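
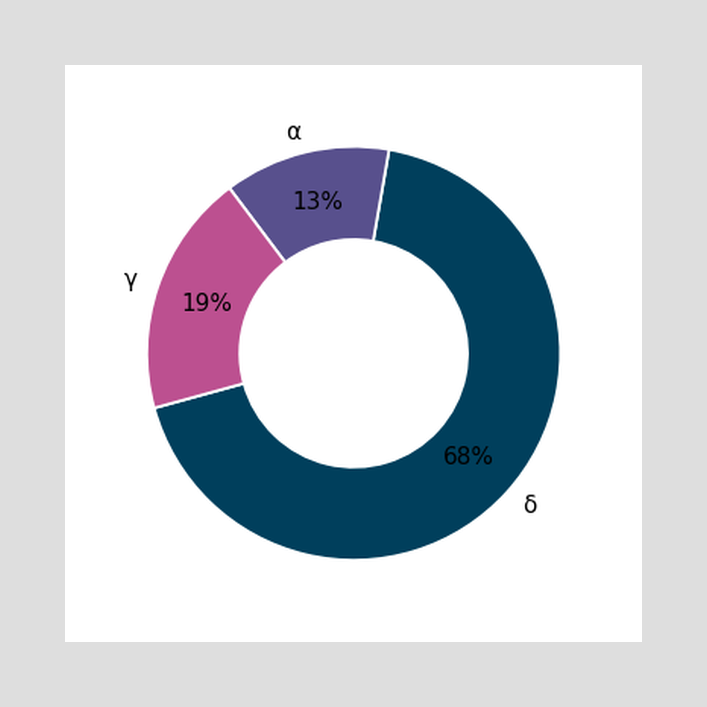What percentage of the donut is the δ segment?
The δ segment takes up 68% of the ring.

68%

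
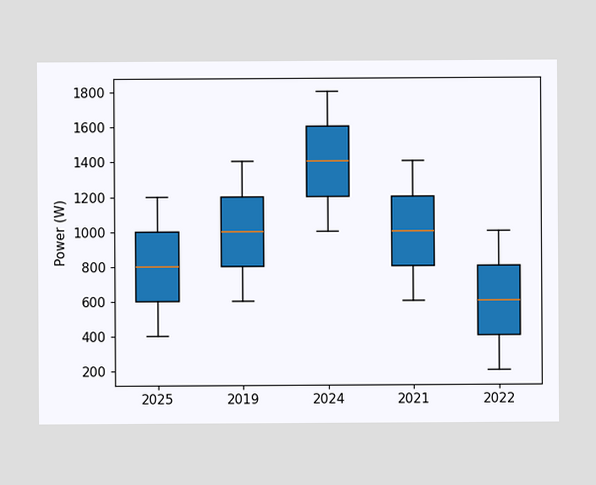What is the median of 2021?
The median line in the 2021 box sits at 1000W.

1000W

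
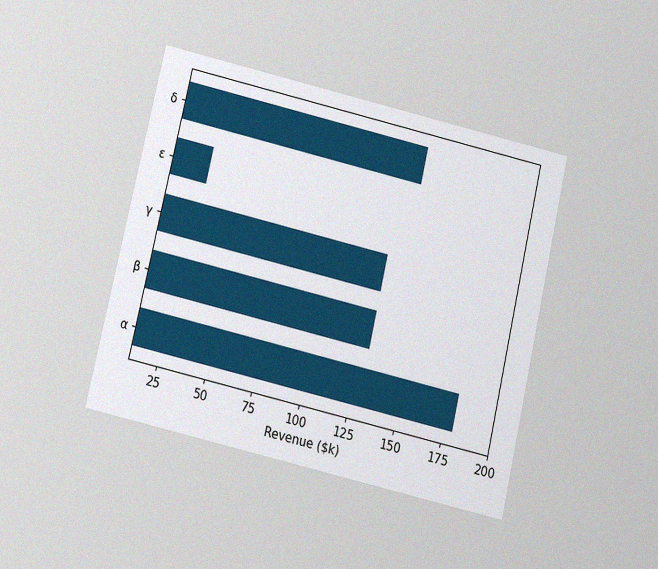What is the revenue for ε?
The chart is tilted about 13° clockwise and viewed slightly from below, with some photo noise. Reading along the chart's x-axis, the ε bar reaches $30k.

$30k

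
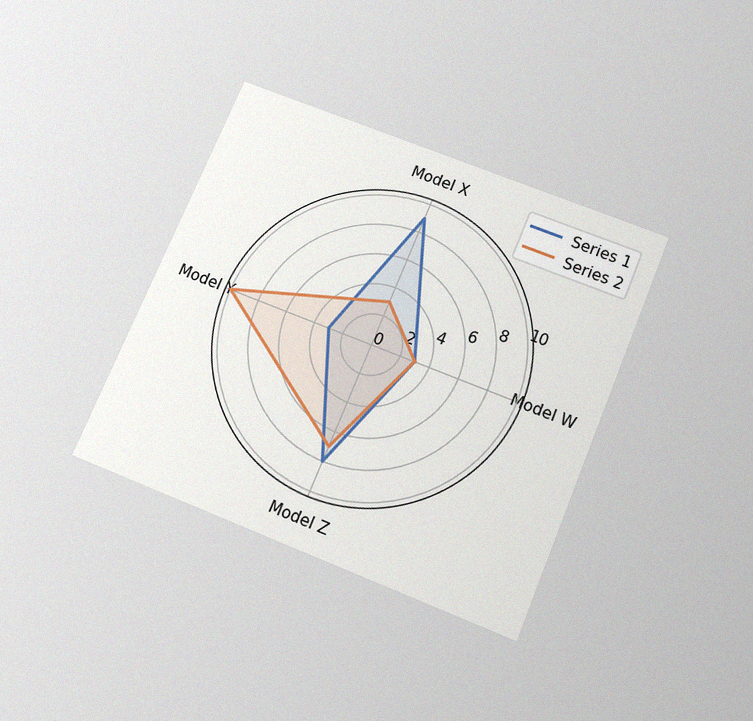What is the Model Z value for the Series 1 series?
8

The chart is tilted about 23° clockwise and viewed slightly from below, with some photo noise. On the Model Z axis, Series 1 reaches 8.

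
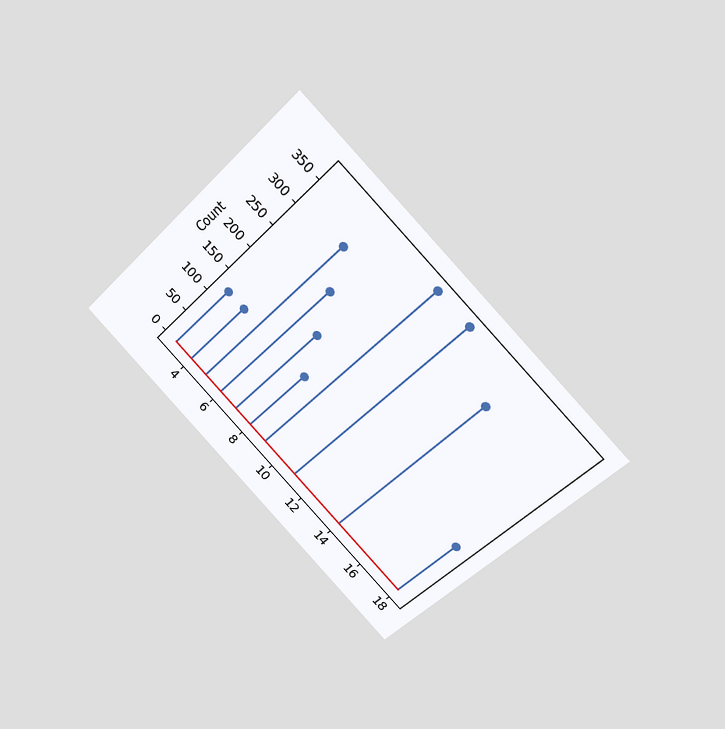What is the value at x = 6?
The chart is tilted about 45° clockwise and viewed at a slight angle. The stem at x=6 reaches 248.

248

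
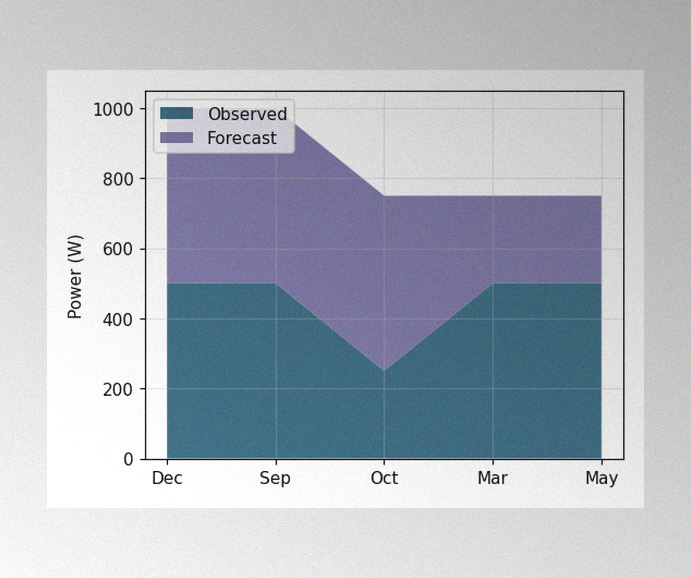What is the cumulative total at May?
750W

The image has some photo noise and uneven lighting. The stacked total at May reaches 750W.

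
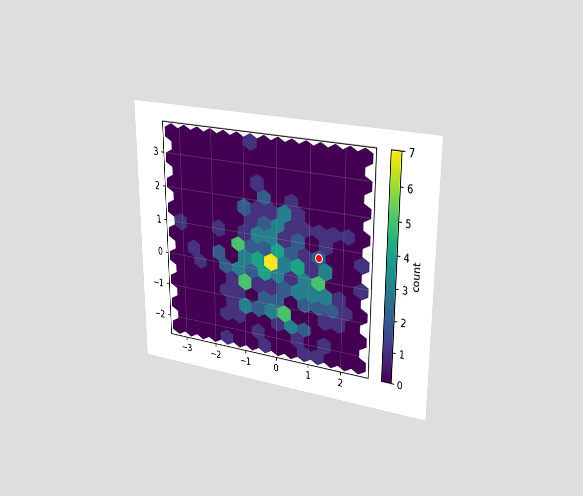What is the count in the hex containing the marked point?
The chart is viewed slightly from the right. The marked hex reads 2 on the colorbar.

2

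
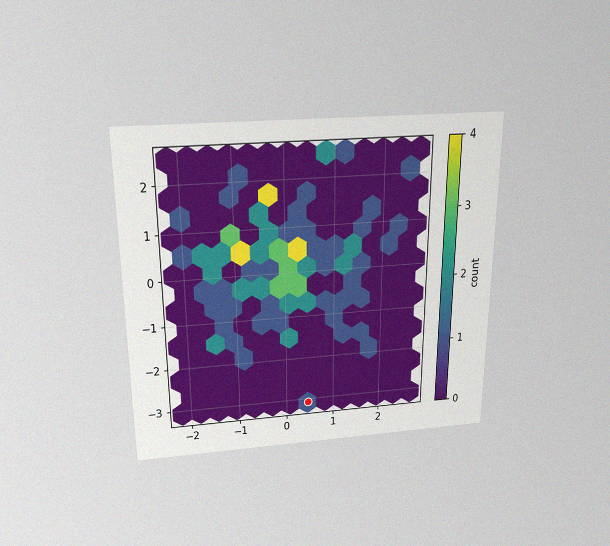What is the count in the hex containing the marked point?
The chart is viewed slightly from above, with some photo noise. The marked hex reads 1 on the colorbar.

1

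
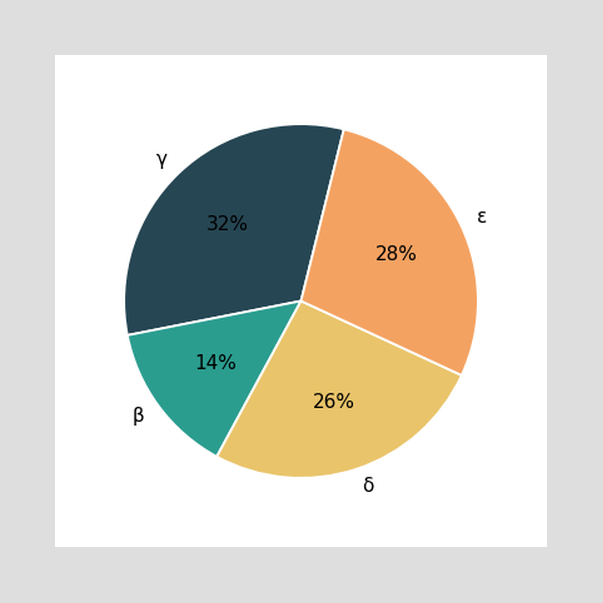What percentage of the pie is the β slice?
The β slice takes up 14% of the pie.

14%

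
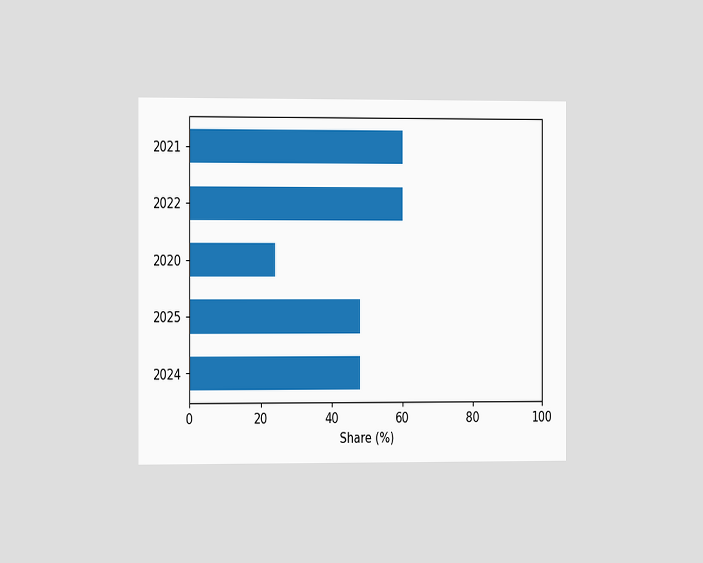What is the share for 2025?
48%

The chart is viewed at a slight angle. Reading along the chart's x-axis, the 2025 bar reaches 48%.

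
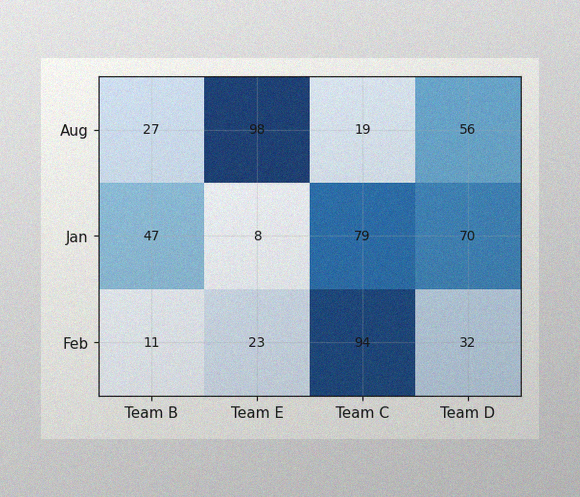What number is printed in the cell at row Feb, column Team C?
The image has some photo noise and uneven lighting. The (Feb, Team C) cell reads 94.

94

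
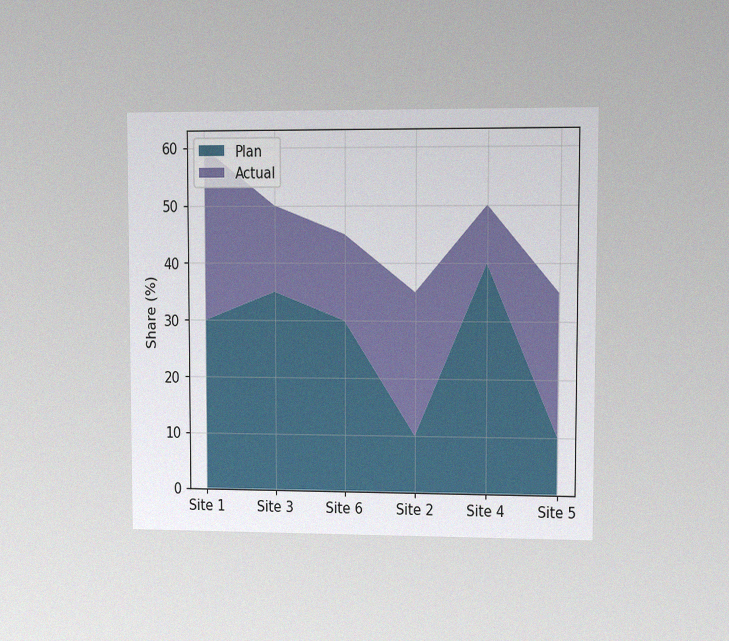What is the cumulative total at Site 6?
The chart is viewed at a slight angle, with some photo noise. The stacked total at Site 6 reaches 45%.

45%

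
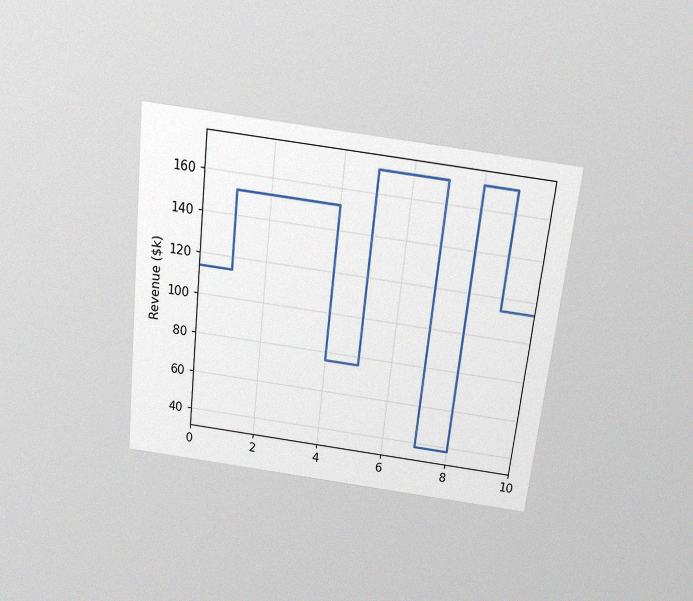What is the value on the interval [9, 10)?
The chart is tilted about 6° clockwise and viewed slightly from above, with some photo noise. On [9, 10) the step sits at $114k.

$114k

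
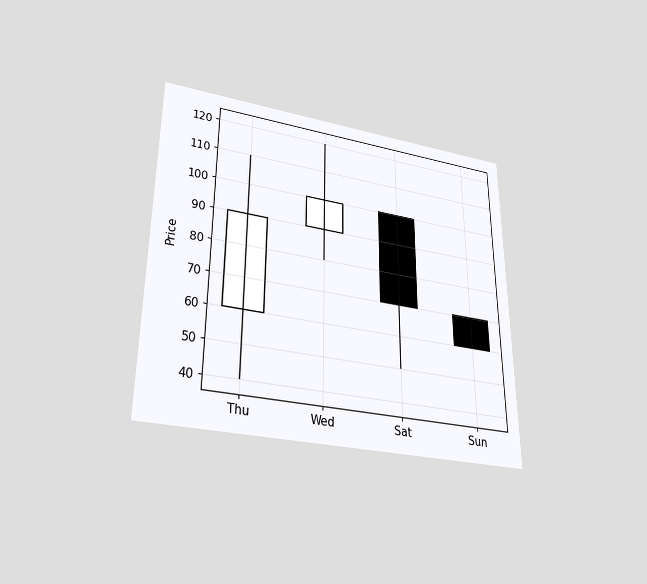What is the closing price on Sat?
70

The chart is viewed slightly from below. The Sat candle closes at 70.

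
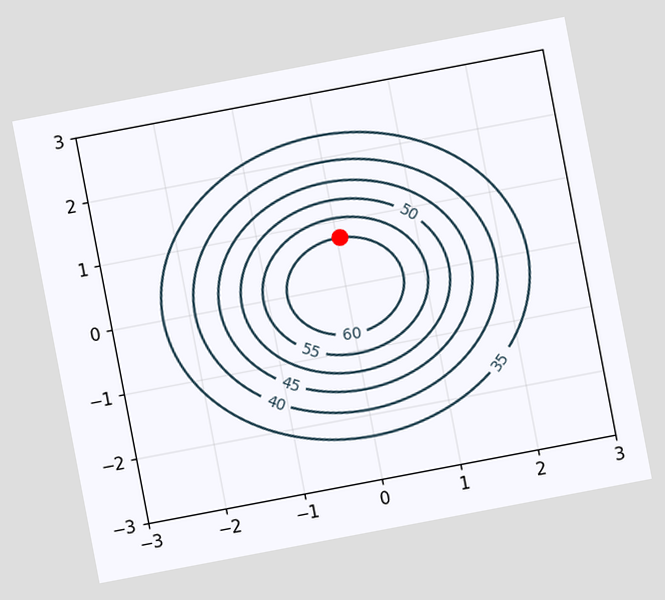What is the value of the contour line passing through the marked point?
60

The chart is tilted about 11° counter-clockwise. The marked point sits on the contour labelled 60.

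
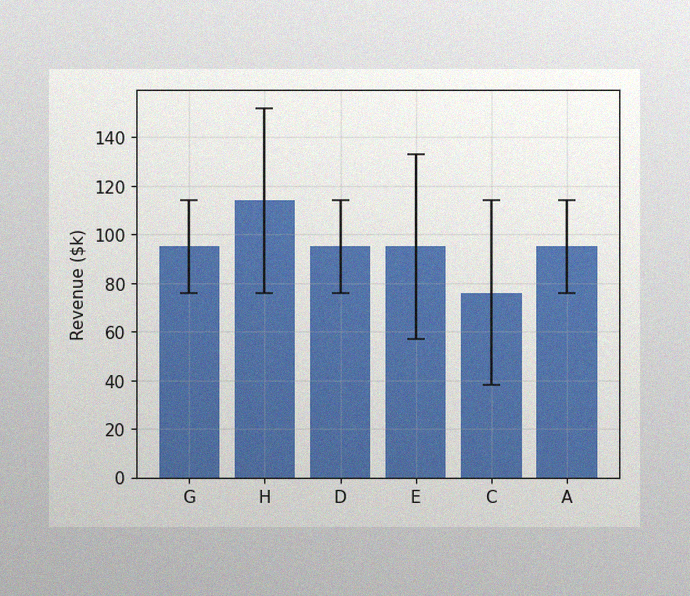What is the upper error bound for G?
$114k

The image has some photo noise and uneven lighting. The G bar's upper whisker reaches $114k.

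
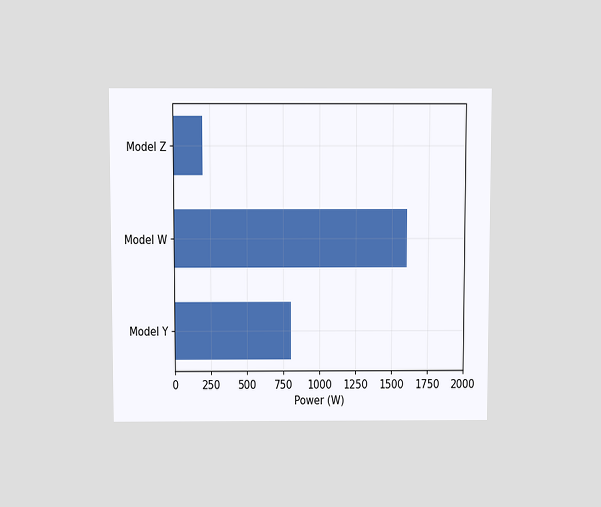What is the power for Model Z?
200W

The chart is viewed slightly from above. Reading along the chart's x-axis, the Model Z bar reaches 200W.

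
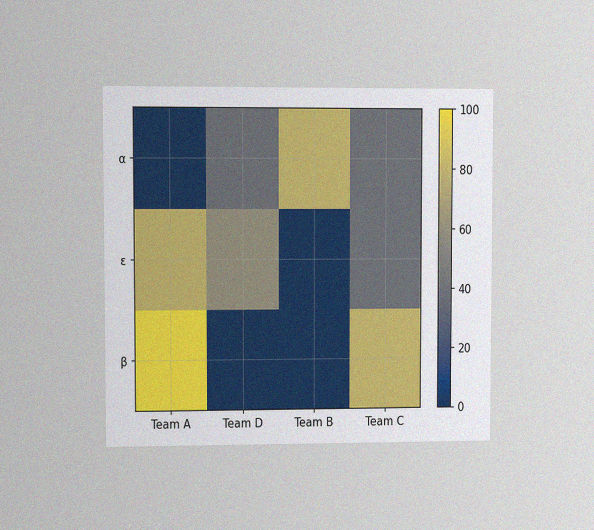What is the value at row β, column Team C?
The chart is viewed at a slight angle, with some photo noise. Matching cell (β, Team C) against the colorbar gives 80.

80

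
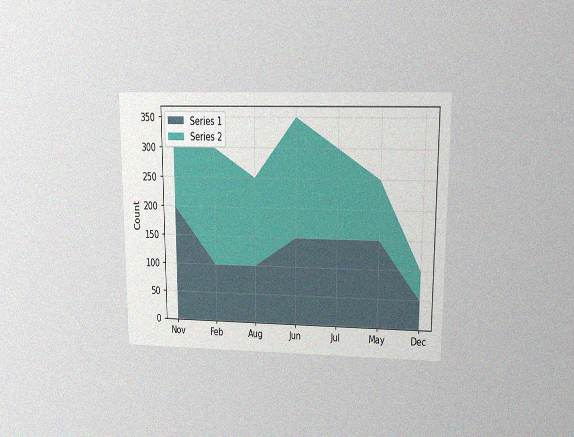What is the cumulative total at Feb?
300

The chart is viewed at a slight angle, with some photo noise. The stacked total at Feb reaches 300.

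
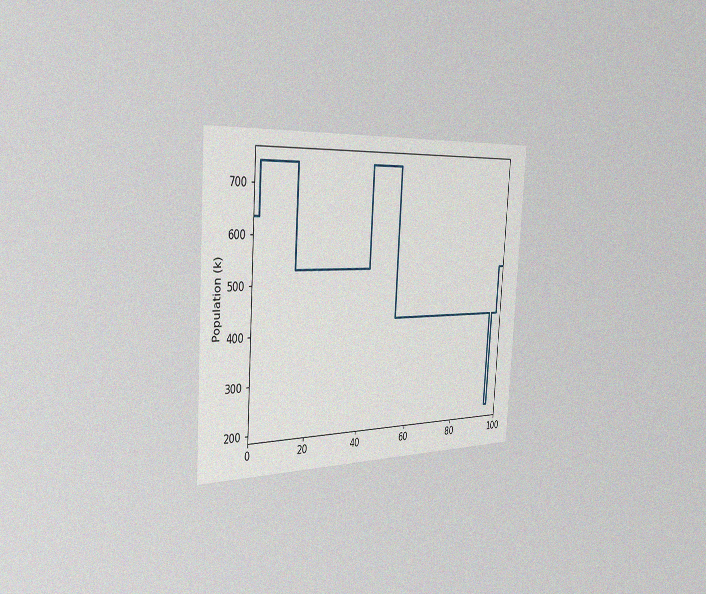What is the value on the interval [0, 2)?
636k

The chart is tilted about 4° clockwise and viewed slightly from the left, with some photo noise. On [0, 2) the step sits at 636k.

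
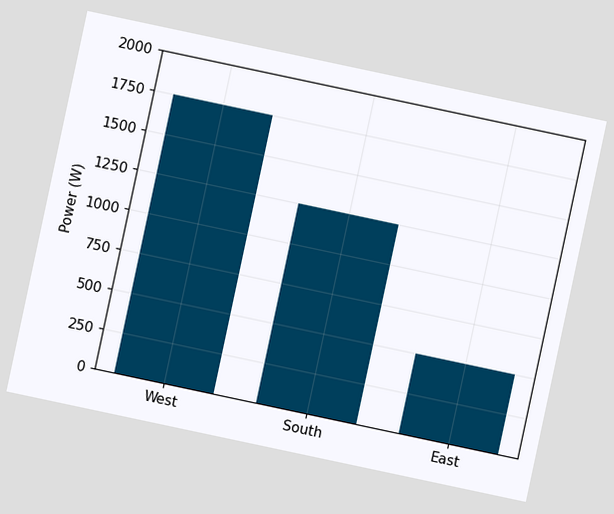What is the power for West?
1750W

The chart is tilted about 12° clockwise. Reading along the chart's y-axis, the West bar reaches 1750W.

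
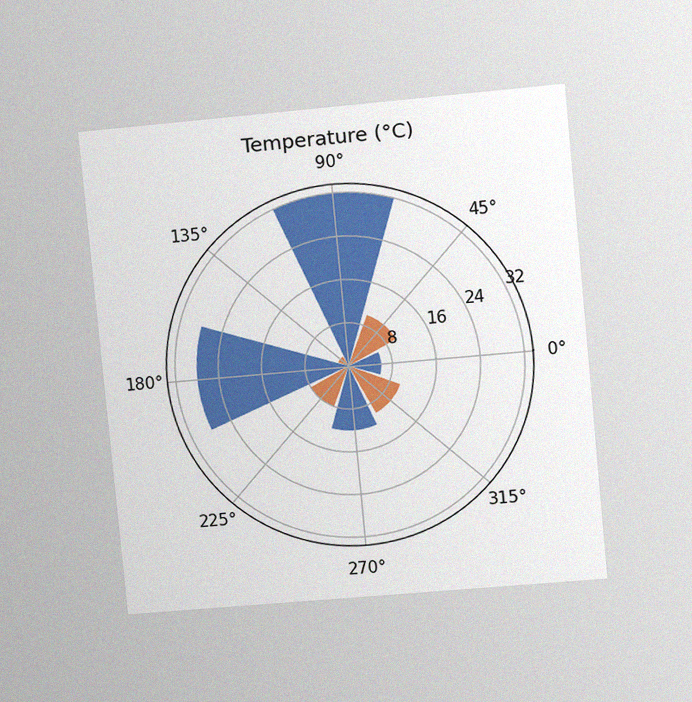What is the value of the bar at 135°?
2°C

The chart is tilted about 5° counter-clockwise and viewed at a slight angle, with some photo noise. The bar at 135° reaches 2°C on the radial axis.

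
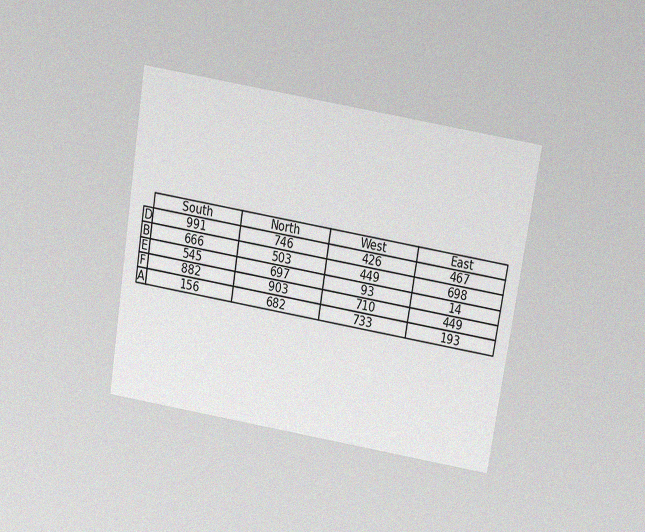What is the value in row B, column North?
503

The chart is tilted about 9° clockwise and viewed slightly from above, with some photo noise. The (B, North) cell reads 503.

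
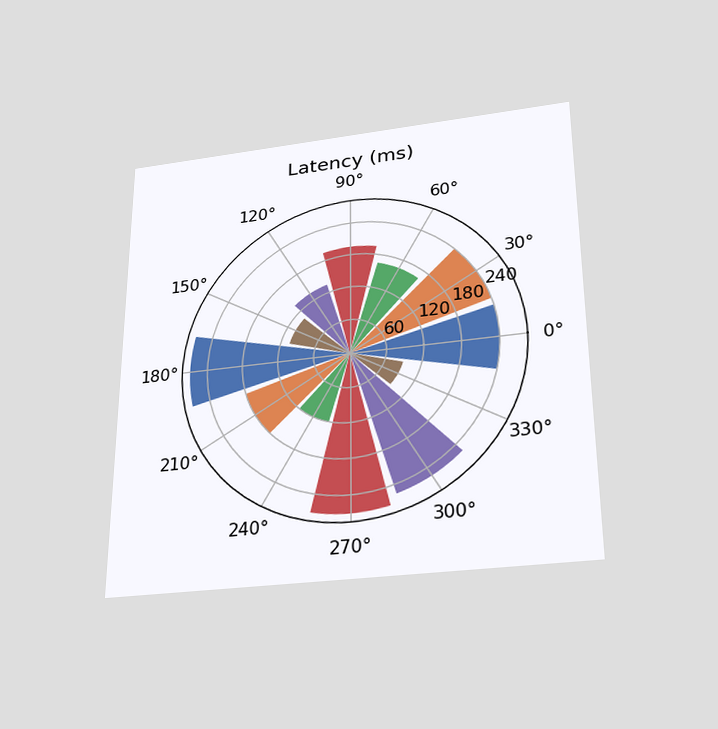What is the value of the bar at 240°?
120ms

The chart is viewed slightly from below. The bar at 240° reaches 120ms on the radial axis.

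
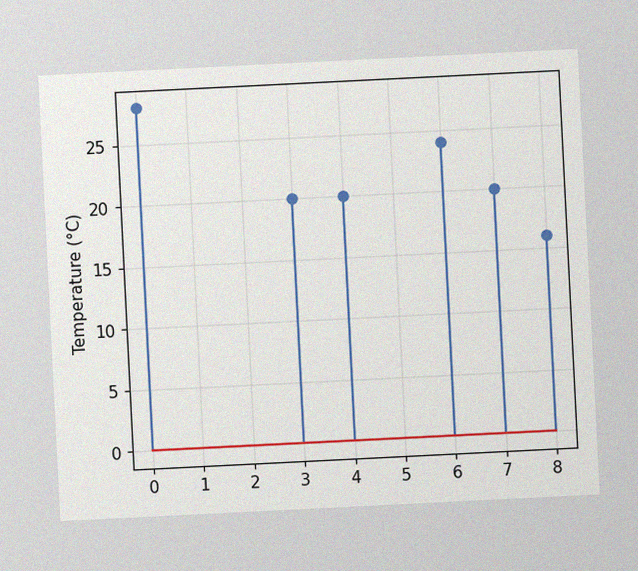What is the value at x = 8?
The chart is tilted about 3° counter-clockwise, with some photo noise. The stem at x=8 reaches 16°C.

16°C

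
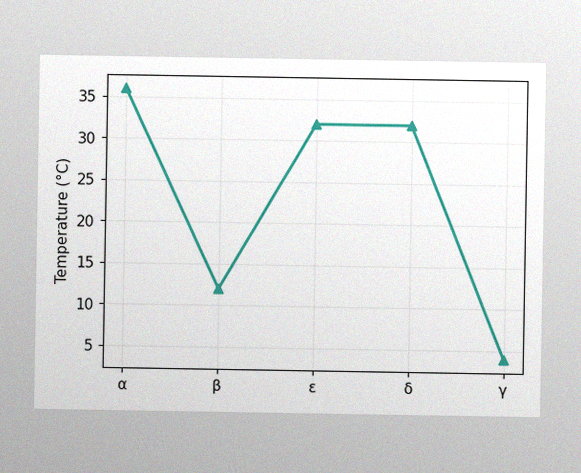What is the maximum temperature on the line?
The image has some photo noise and uneven lighting. The highest point is at α, and reading across to the y-axis gives 36°C.

36°C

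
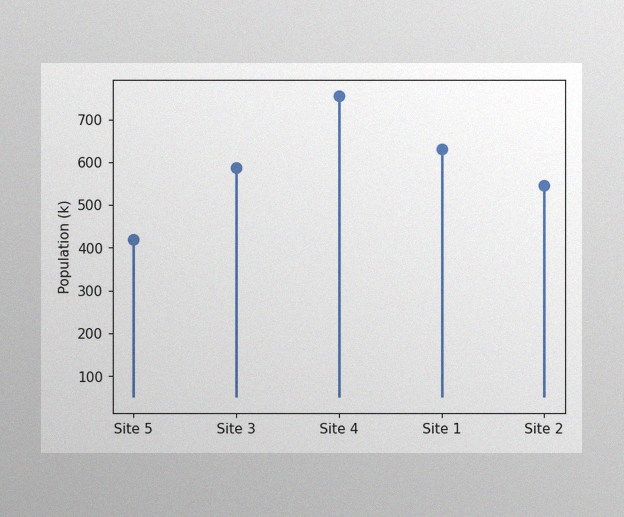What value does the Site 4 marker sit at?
The image has some photo noise and uneven lighting. The Site 4 marker sits at 756k.

756k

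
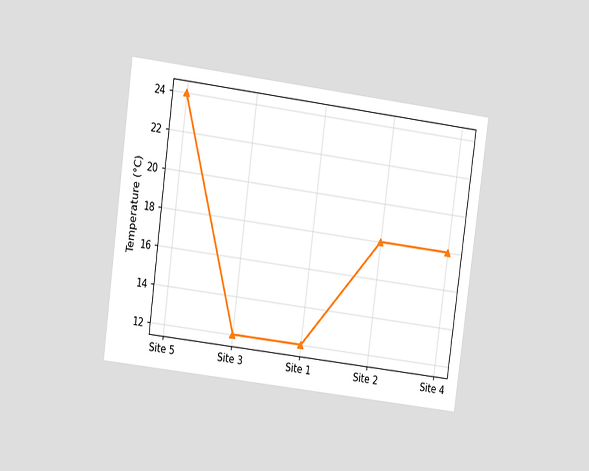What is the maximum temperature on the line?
The chart is tilted about 8° clockwise and viewed at a slight angle. The highest point is at Site 5, and reading across to the y-axis gives 24°C.

24°C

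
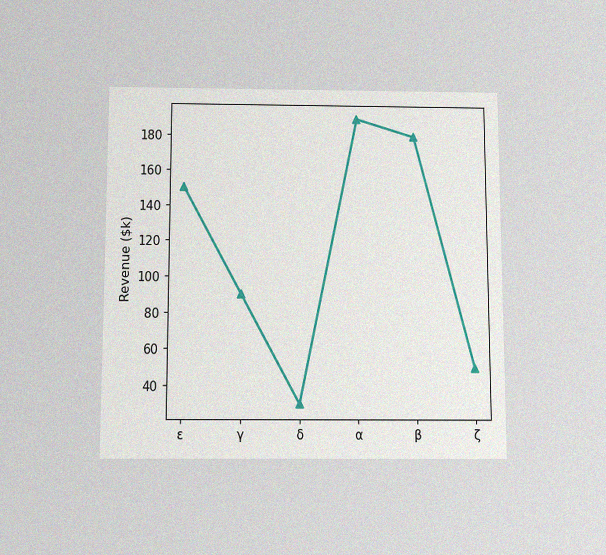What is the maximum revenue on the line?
The chart is viewed slightly from below, with some photo noise. The highest point is at α, and reading across to the y-axis gives $190k.

$190k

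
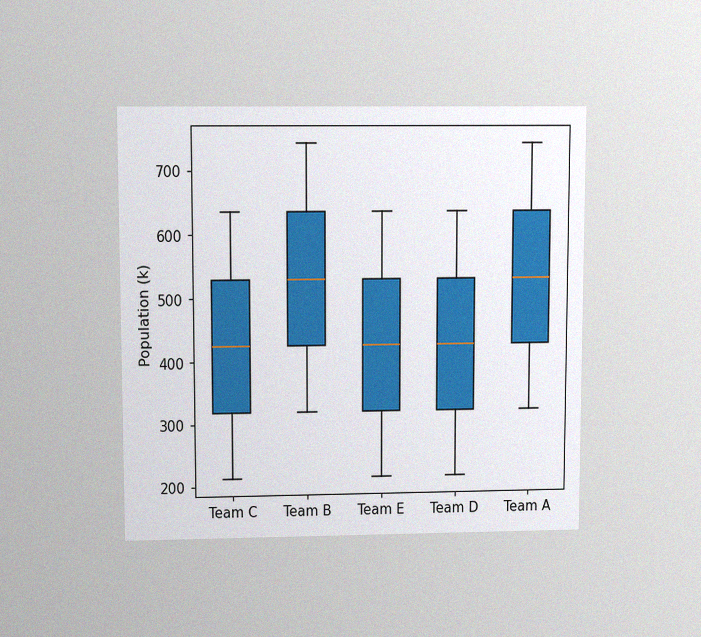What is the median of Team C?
The chart is viewed slightly from above, with some photo noise. The median line in the Team C box sits at 424k.

424k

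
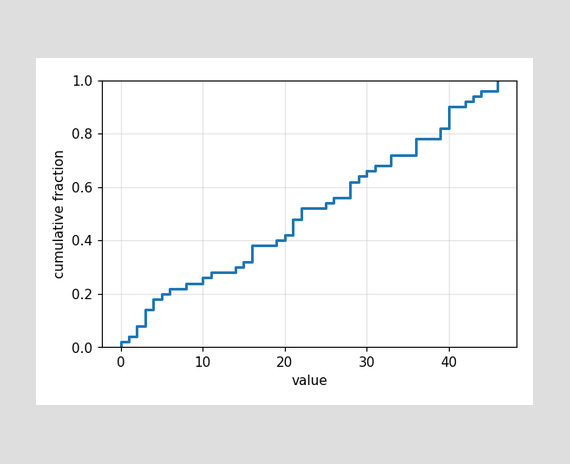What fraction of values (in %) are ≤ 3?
14%

At x=3 the ECDF step is at 14%.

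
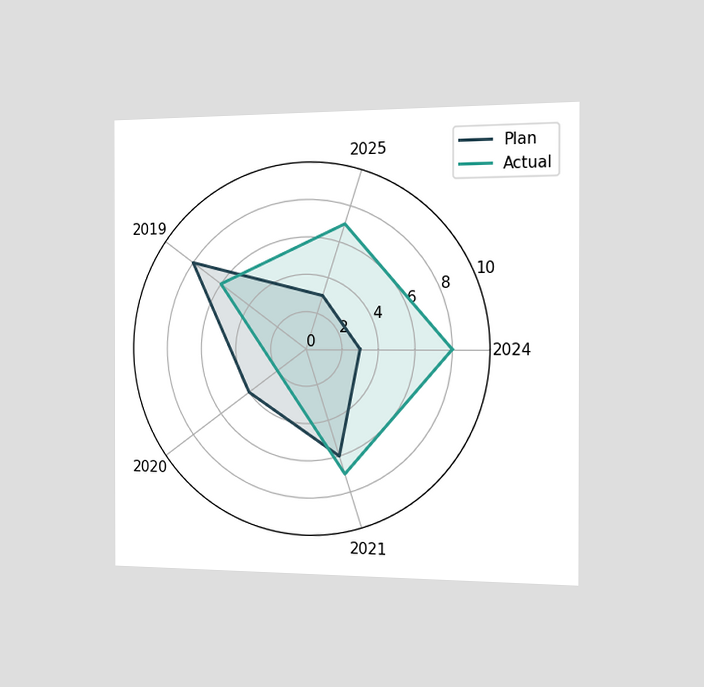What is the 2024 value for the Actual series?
The chart is viewed slightly from the right. On the 2024 axis, Actual reaches 8.

8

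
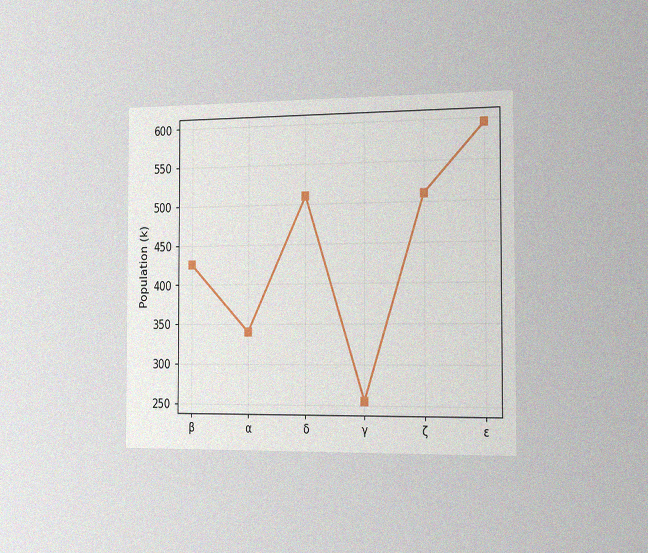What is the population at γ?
255k

The chart is viewed slightly from the right, with some photo noise. At γ, the line is at 255k.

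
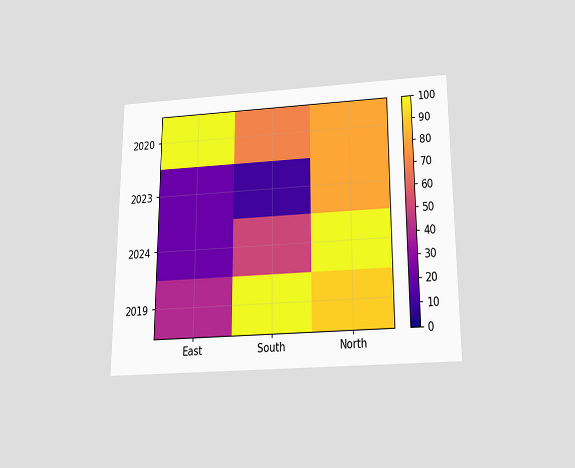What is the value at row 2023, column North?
80

The chart is viewed slightly from below. Matching cell (2023, North) against the colorbar gives 80.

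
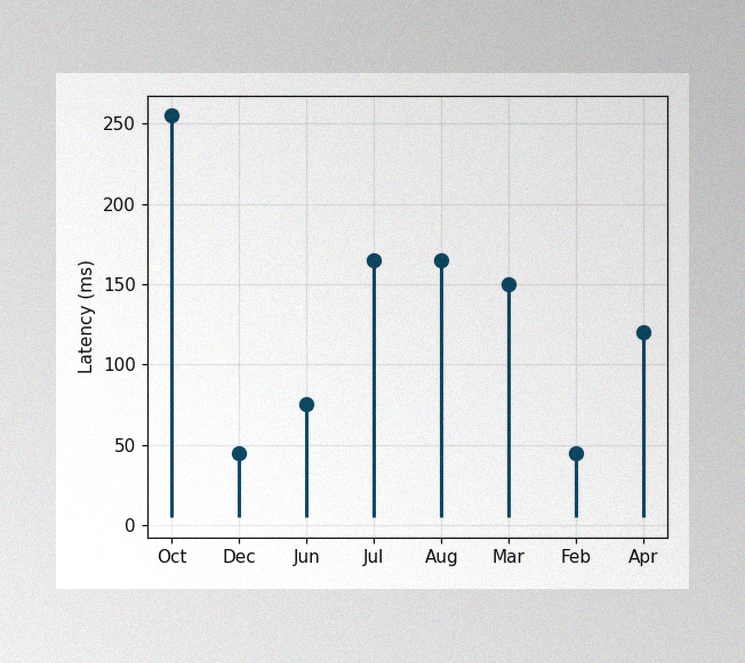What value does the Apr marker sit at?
120ms

The image has some photo noise and uneven lighting. The Apr marker sits at 120ms.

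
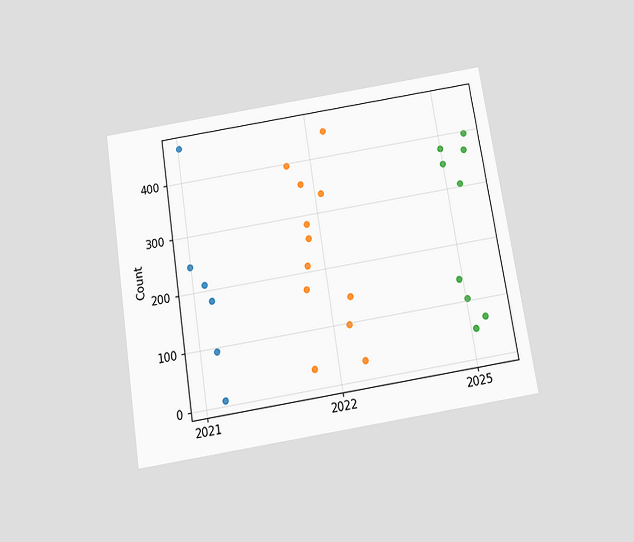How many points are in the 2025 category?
9

The chart is tilted about 9° counter-clockwise and viewed slightly from below. Counting the markers in the 2025 column gives 9.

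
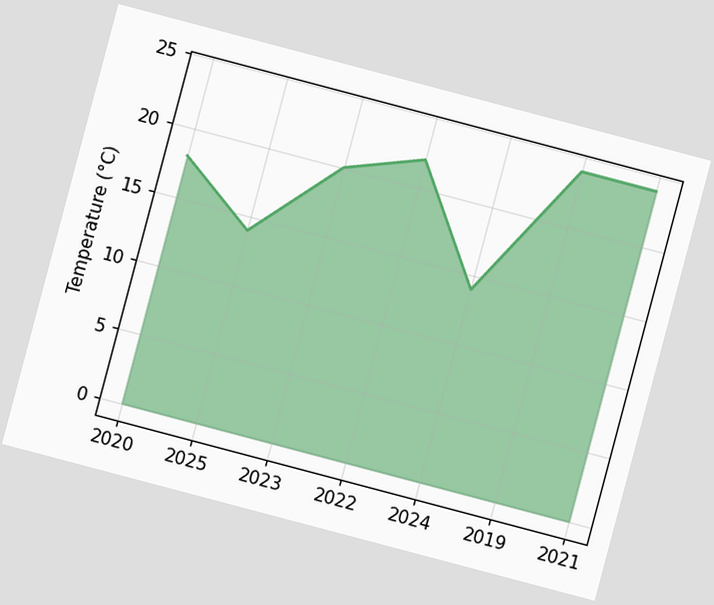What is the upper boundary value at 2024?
14°C

The chart is tilted about 15° clockwise. At 2024 the upper boundary is at 14°C.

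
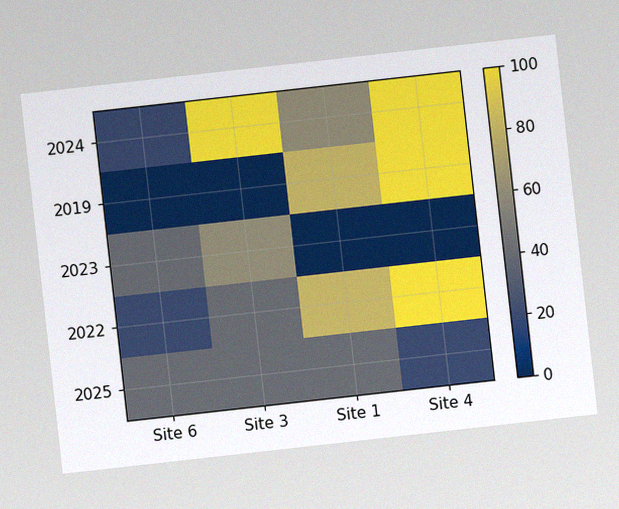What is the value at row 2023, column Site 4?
The chart is tilted about 6° counter-clockwise, with some photo noise. Matching cell (2023, Site 4) against the colorbar gives 0.

0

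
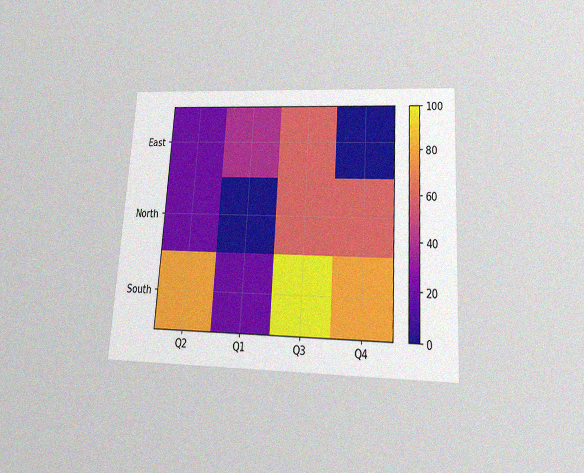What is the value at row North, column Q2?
The chart is tilted about 4° clockwise and viewed slightly from below, with some photo noise. Matching cell (North, Q2) against the colorbar gives 20.

20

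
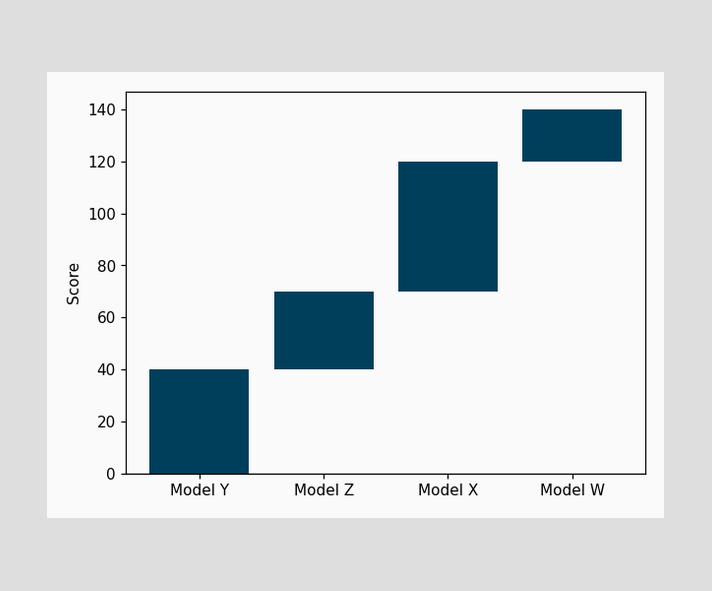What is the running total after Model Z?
70

After Model Z the running total reaches 70.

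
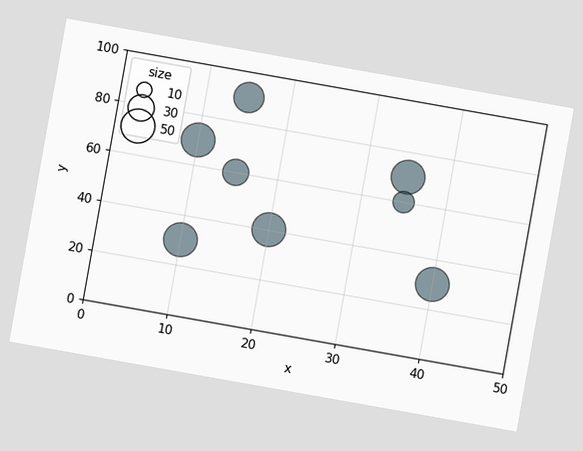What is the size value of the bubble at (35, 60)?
20

The chart is tilted about 10° clockwise. Matching the bubble at (35, 60) against the size legend gives 20.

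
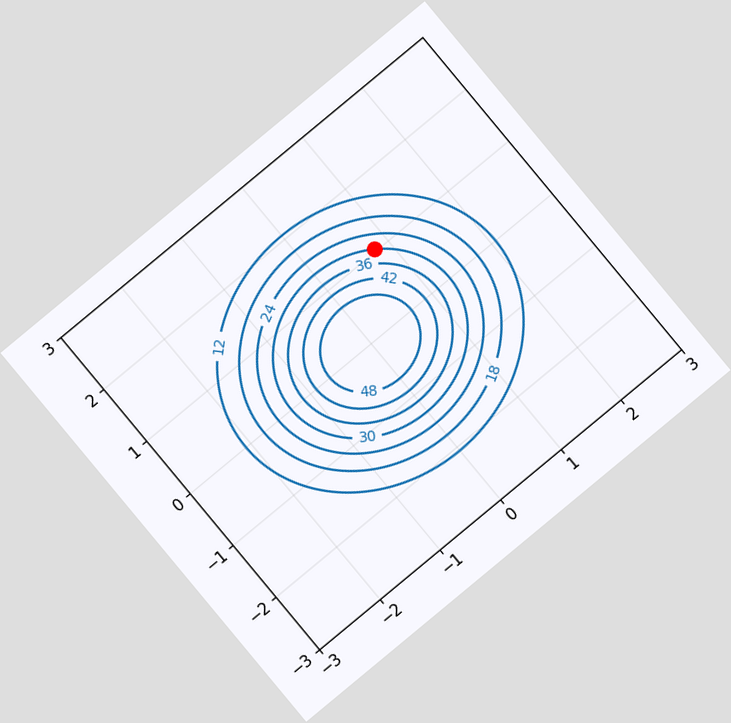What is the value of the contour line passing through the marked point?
The chart is tilted about 40° counter-clockwise. The marked point sits on the contour labelled 30.

30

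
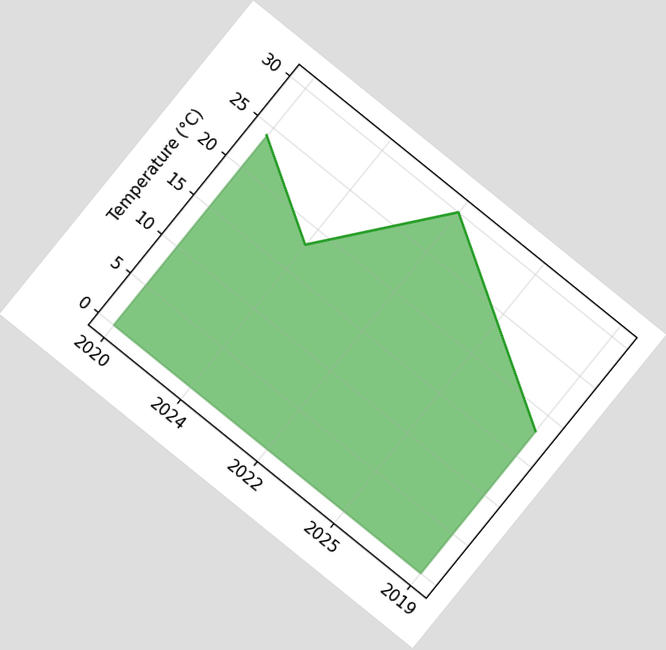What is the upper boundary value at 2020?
24°C

The chart is tilted about 39° clockwise. At 2020 the upper boundary is at 24°C.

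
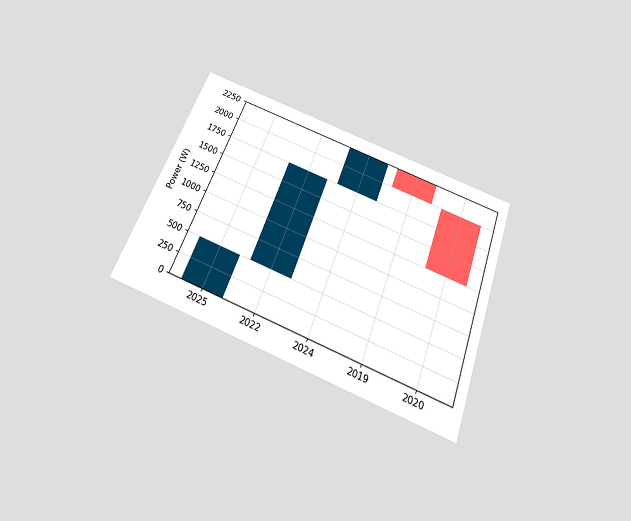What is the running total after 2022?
The chart is tilted about 21° clockwise and viewed slightly from below. After 2022 the running total reaches 1750W.

1750W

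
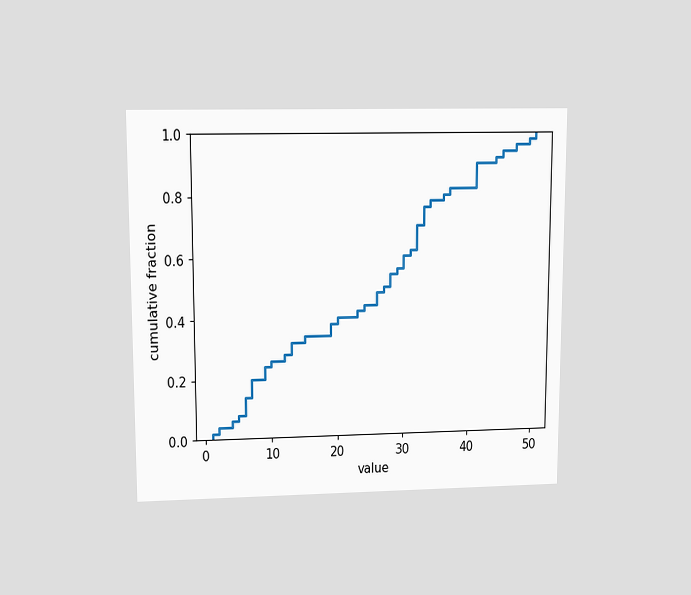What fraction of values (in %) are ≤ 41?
90%

The chart is viewed slightly from above. At x=41 the ECDF step is at 90%.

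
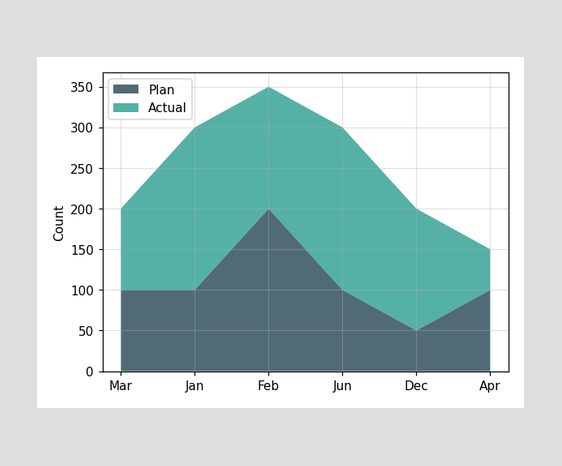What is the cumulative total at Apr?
150

The stacked total at Apr reaches 150.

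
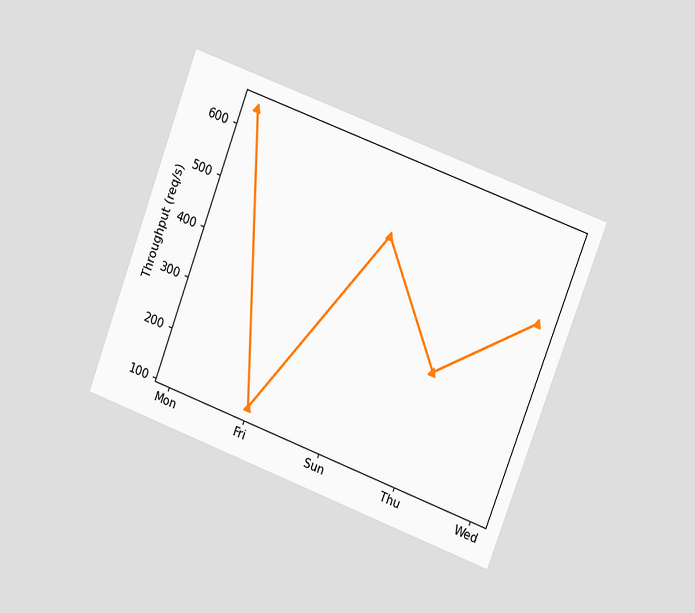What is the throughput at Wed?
The chart is tilted about 20° clockwise and viewed slightly from the right. At Wed, the line is at 480req/s.

480req/s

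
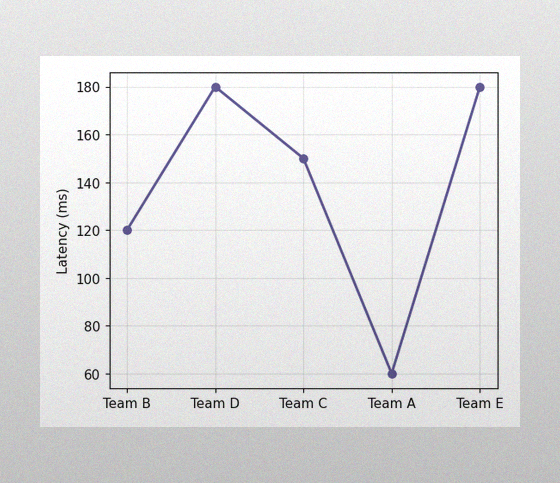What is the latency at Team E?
The image has some photo noise and uneven lighting. At Team E, the line is at 180ms.

180ms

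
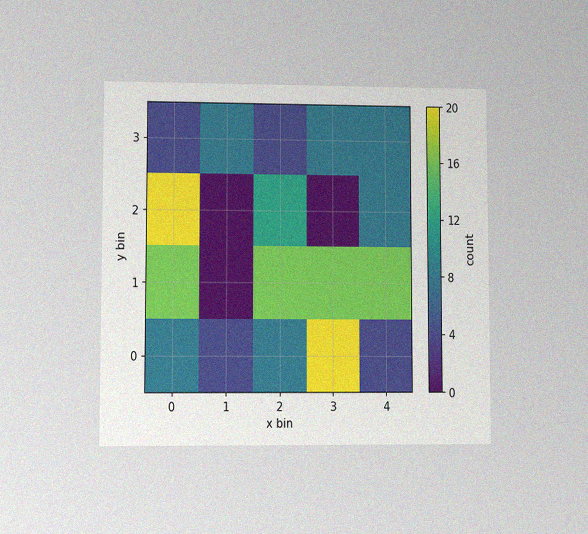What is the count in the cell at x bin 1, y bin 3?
8

The chart is viewed at a slight angle, with some photo noise. Matching the cell (1, 3) against the colorbar gives 8.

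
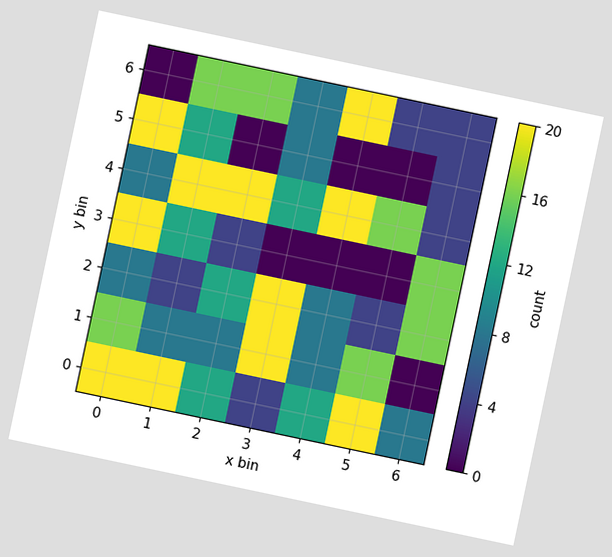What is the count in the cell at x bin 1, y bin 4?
20

The chart is tilted about 12° clockwise. Matching the cell (1, 4) against the colorbar gives 20.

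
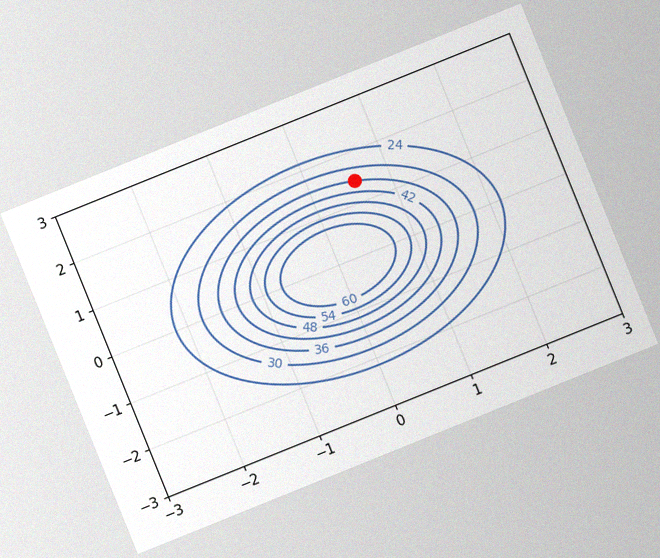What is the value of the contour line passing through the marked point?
36

The chart is tilted about 22° counter-clockwise, with some photo noise. The marked point sits on the contour labelled 36.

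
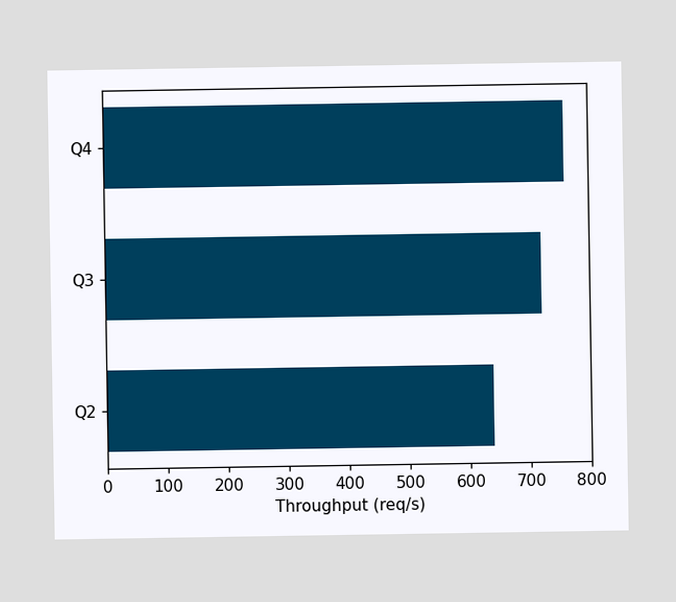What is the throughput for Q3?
720req/s

Reading along the chart's x-axis, the Q3 bar reaches 720req/s.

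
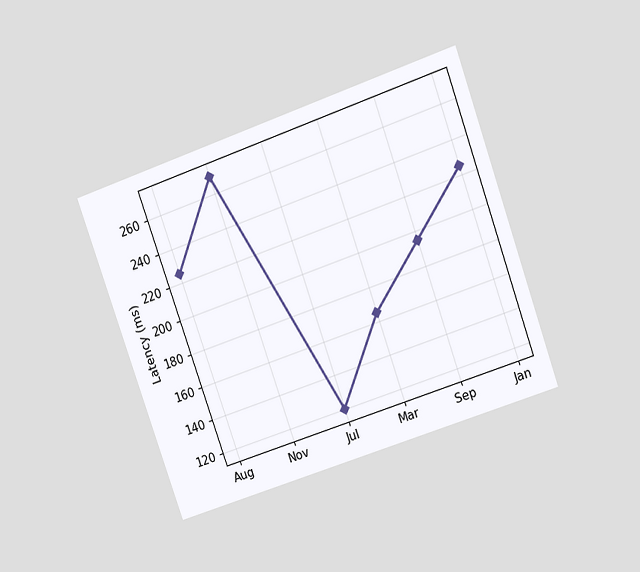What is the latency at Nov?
270ms

The chart is tilted about 20° counter-clockwise and viewed at a slight angle. At Nov, the line is at 270ms.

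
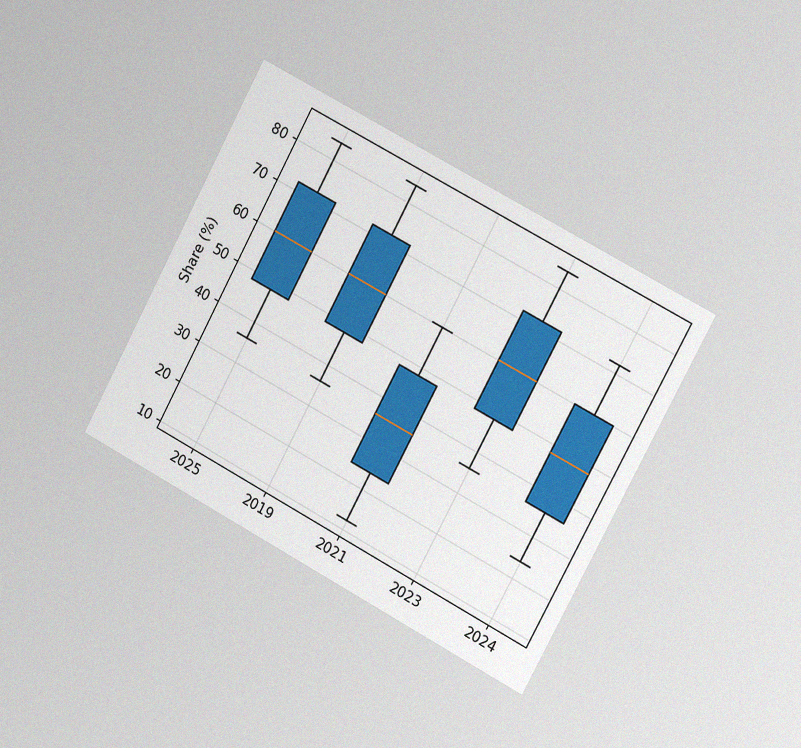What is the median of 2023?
60%

The chart is tilted about 28° clockwise and viewed slightly from the right, with some photo noise. The median line in the 2023 box sits at 60%.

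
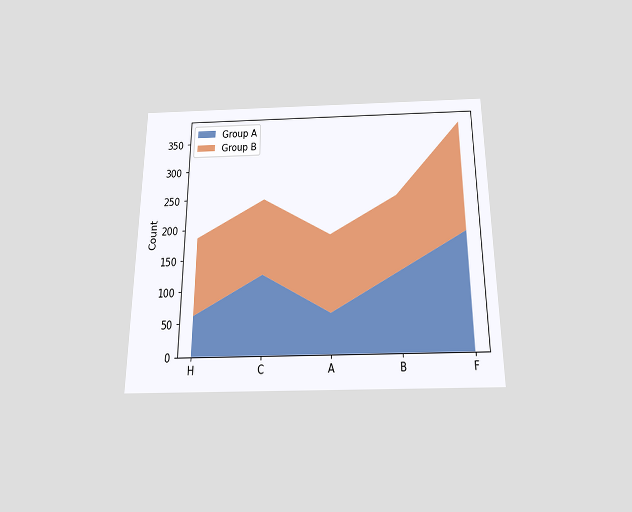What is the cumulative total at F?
The chart is viewed slightly from below. The stacked total at F reaches 372.

372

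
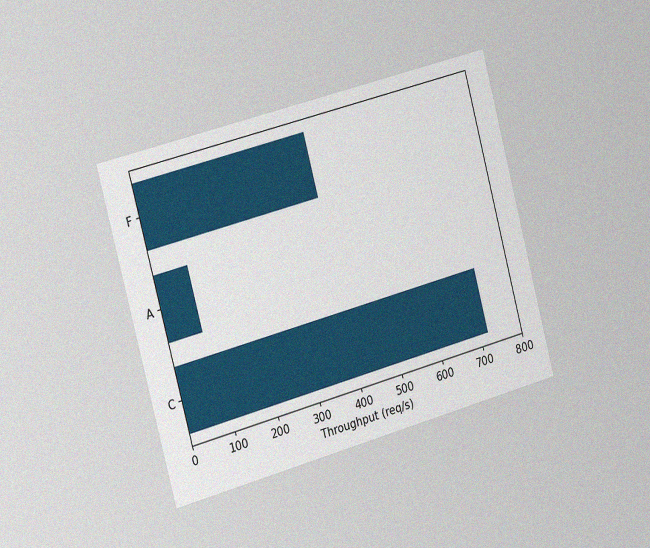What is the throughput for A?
80req/s

The chart is tilted about 15° counter-clockwise and viewed slightly from the left, with some photo noise. Reading along the chart's x-axis, the A bar reaches 80req/s.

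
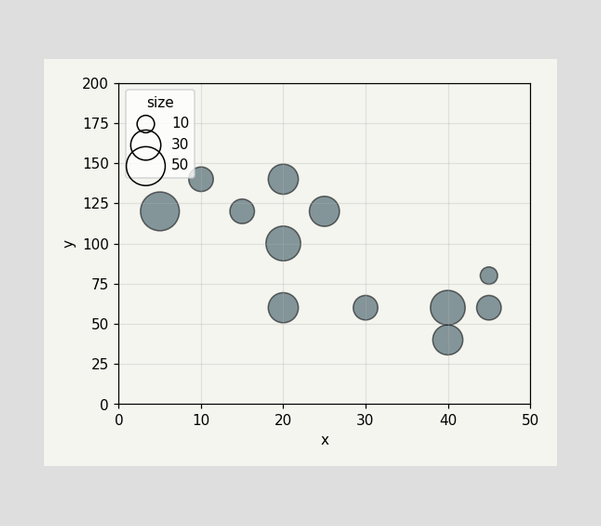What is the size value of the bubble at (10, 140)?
20

Matching the bubble at (10, 140) against the size legend gives 20.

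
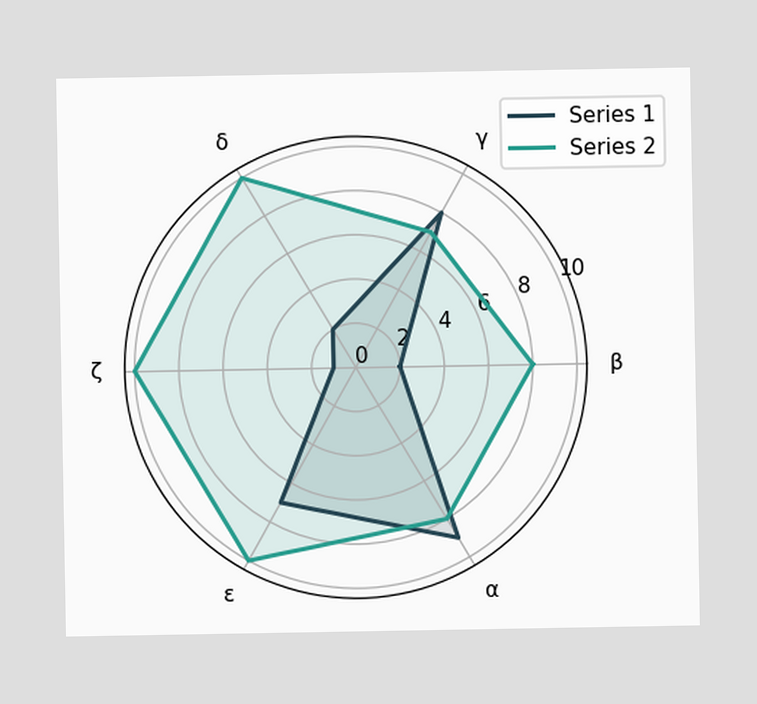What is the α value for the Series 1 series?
9

On the α axis, Series 1 reaches 9.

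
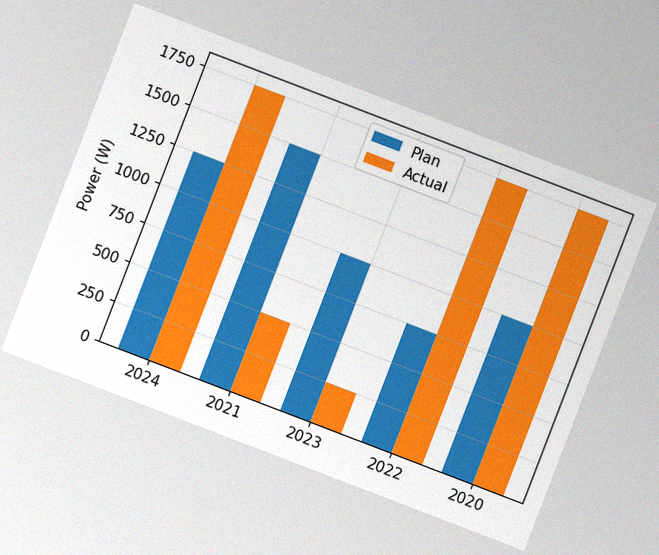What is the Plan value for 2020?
The chart is tilted about 21° clockwise, with some photo noise. The Plan bar at 2020 reaches 1000W on the y-axis.

1000W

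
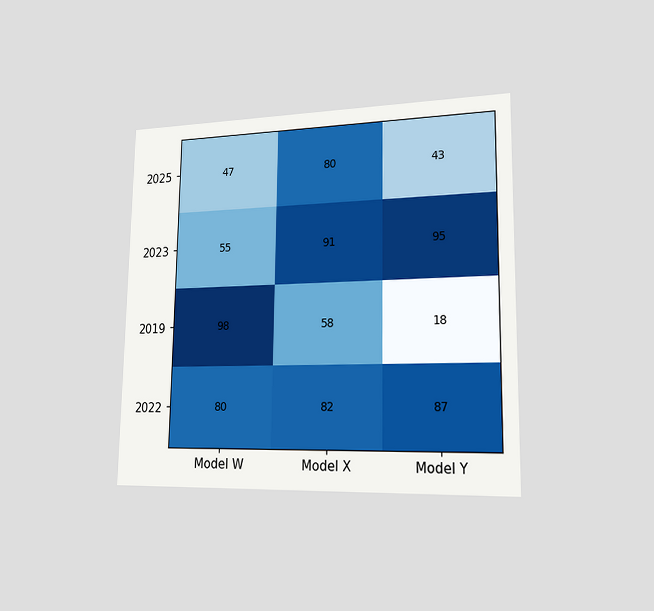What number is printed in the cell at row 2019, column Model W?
The chart is viewed slightly from the right. The (2019, Model W) cell reads 98.

98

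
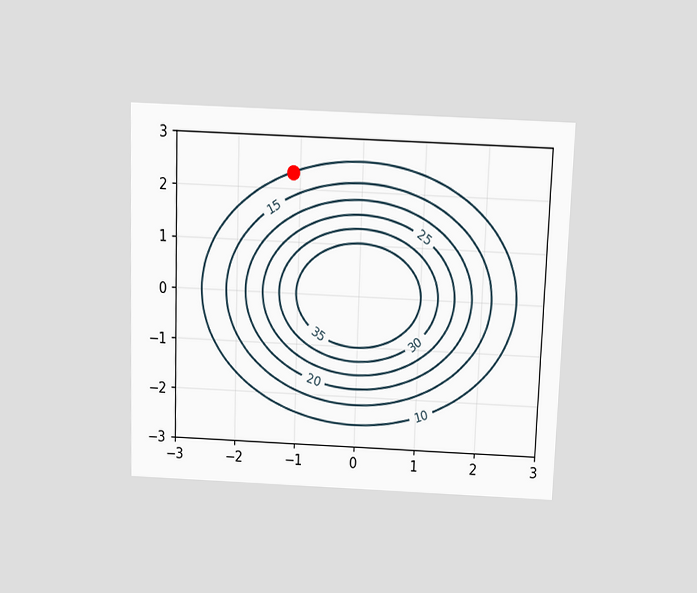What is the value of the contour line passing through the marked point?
The chart is tilted about 2° clockwise and viewed slightly from above. The marked point sits on the contour labelled 10.

10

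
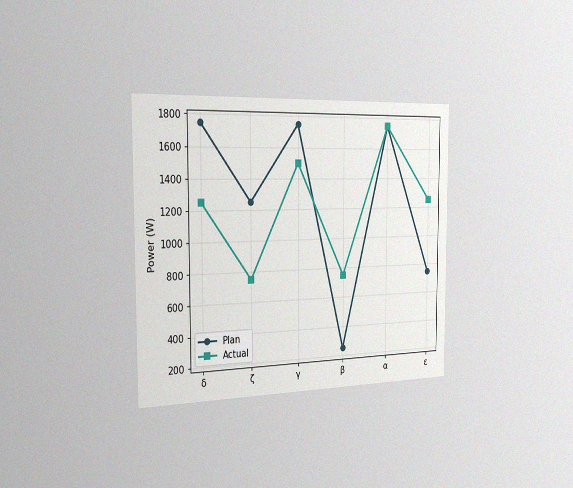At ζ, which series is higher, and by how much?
The chart is viewed slightly from the left, with some photo noise. At ζ, Plan sits above the other line by 500W.

Plan, by 500W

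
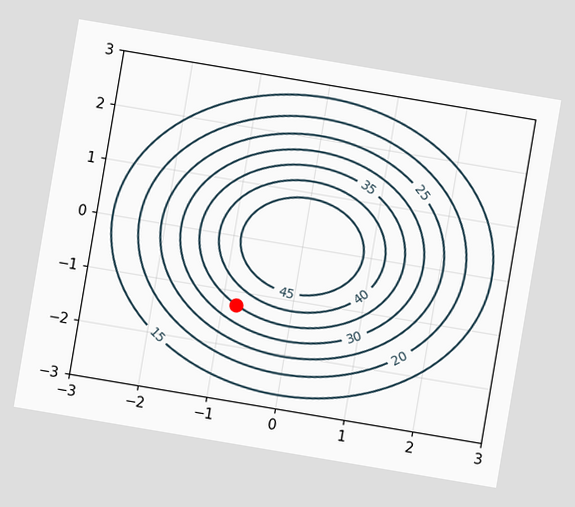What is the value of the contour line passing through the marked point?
35

The chart is tilted about 10° clockwise. The marked point sits on the contour labelled 35.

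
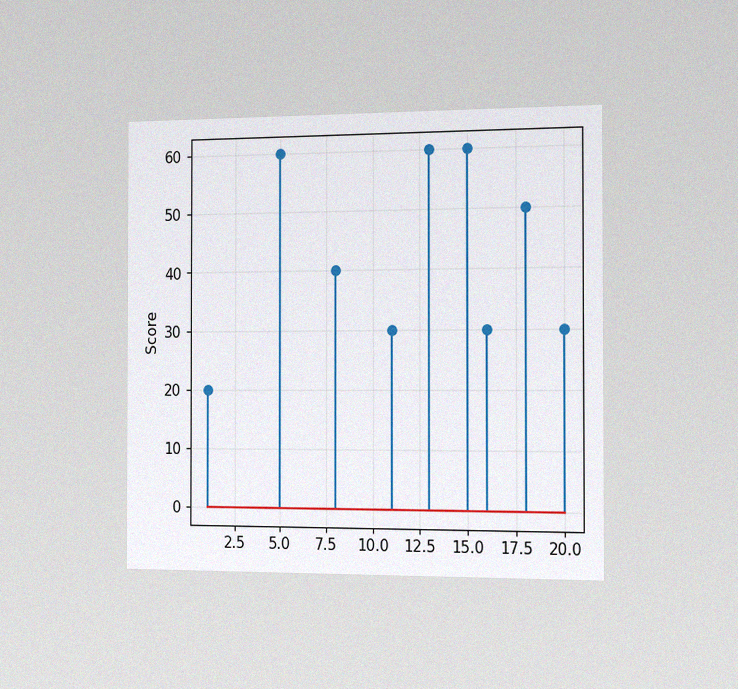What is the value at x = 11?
30

The chart is viewed slightly from the right, with some photo noise. The stem at x=11 reaches 30.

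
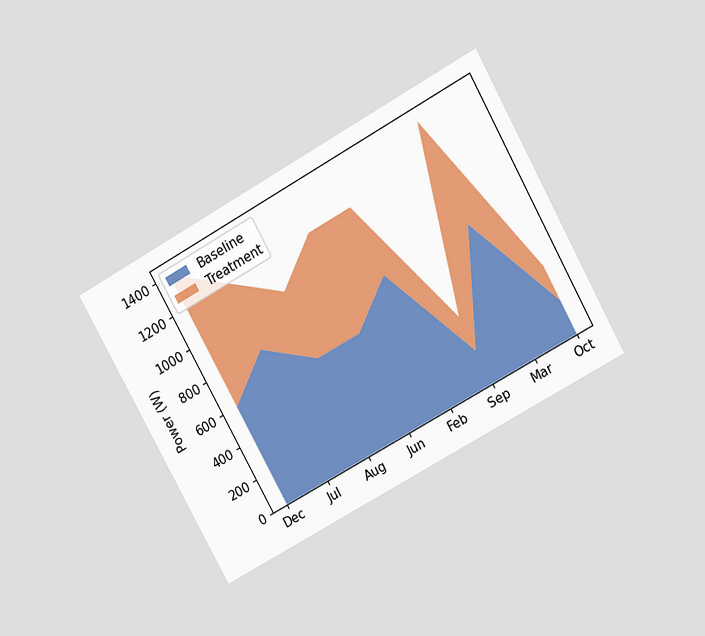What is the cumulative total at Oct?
400W

The chart is tilted about 29° counter-clockwise and viewed slightly from above. The stacked total at Oct reaches 400W.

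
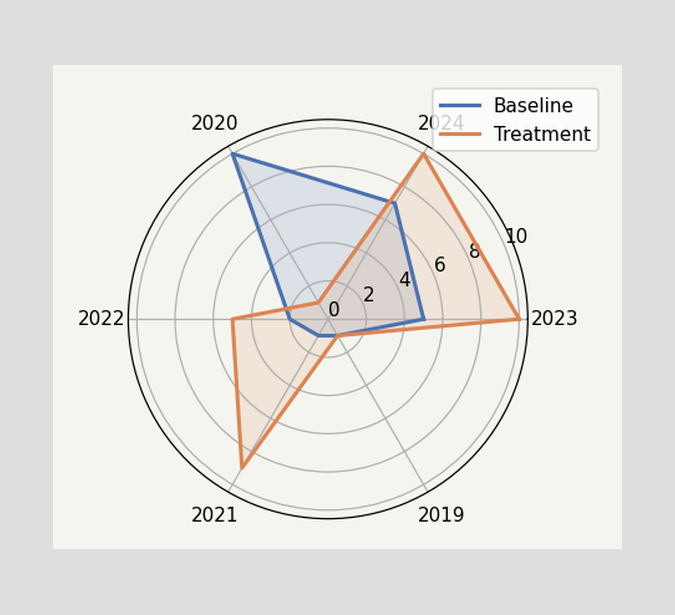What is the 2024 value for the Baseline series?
7

On the 2024 axis, Baseline reaches 7.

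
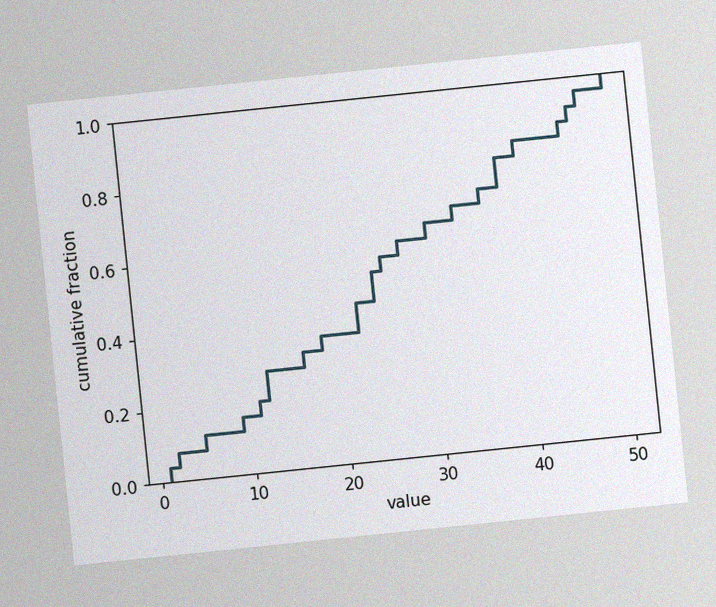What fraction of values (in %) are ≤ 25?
56%

The chart is tilted about 6° counter-clockwise, with some photo noise. At x=25 the ECDF step is at 56%.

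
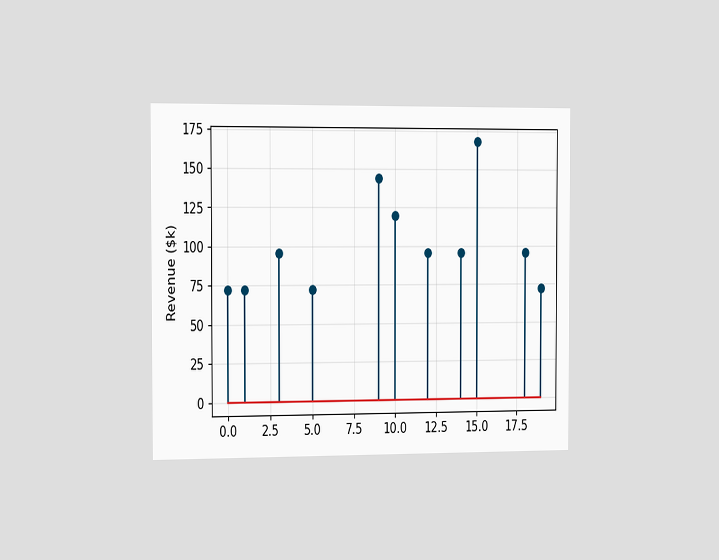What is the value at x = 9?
The chart is viewed slightly from the left. The stem at x=9 reaches $144k.

$144k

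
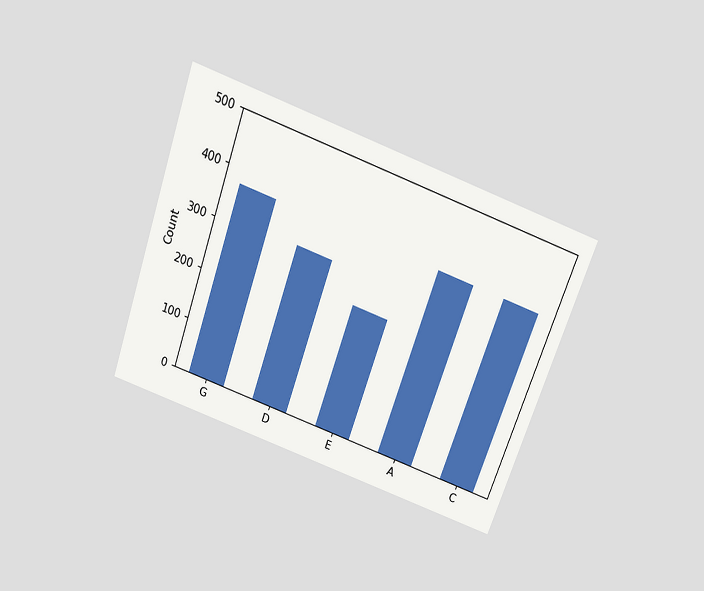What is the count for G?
372

The chart is tilted about 20° clockwise and viewed slightly from above. Reading along the chart's y-axis, the G bar reaches 372.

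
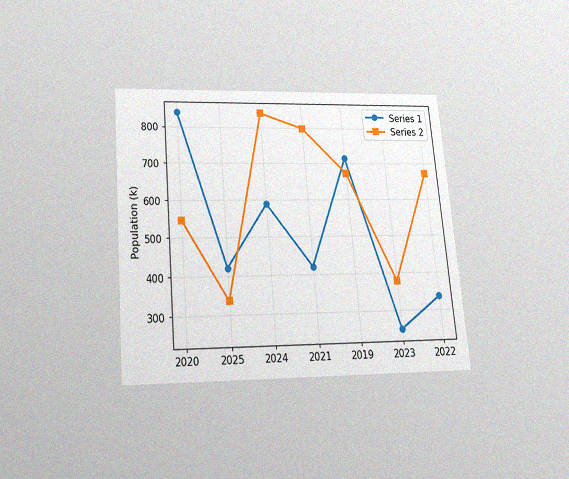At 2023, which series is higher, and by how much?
Series 2, by 126k

The chart is tilted about 5° counter-clockwise and viewed slightly from below, with some photo noise. At 2023, Series 2 sits above the other line by 126k.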